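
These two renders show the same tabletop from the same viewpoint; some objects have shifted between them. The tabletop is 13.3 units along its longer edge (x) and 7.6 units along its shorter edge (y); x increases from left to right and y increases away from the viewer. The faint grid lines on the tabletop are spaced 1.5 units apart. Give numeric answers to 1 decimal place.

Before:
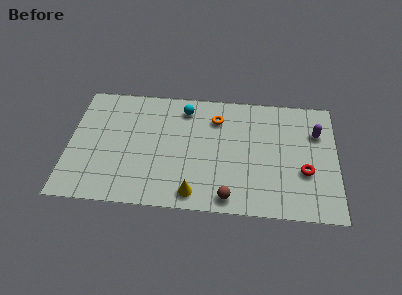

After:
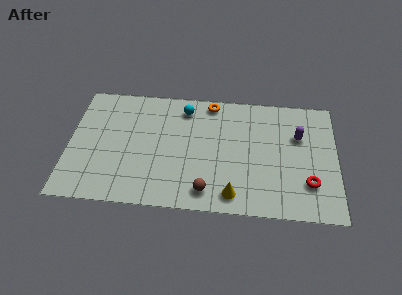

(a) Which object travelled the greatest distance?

the yellow cone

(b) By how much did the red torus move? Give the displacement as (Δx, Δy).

(0.2, -0.7)

From the two frames, the red torus sits at roughly (11.7, 2.8) before and (11.9, 2.1) after.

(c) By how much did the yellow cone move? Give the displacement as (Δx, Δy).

(1.9, 0.1)

From the two frames, the yellow cone sits at roughly (6.3, 1.0) before and (8.2, 1.1) after.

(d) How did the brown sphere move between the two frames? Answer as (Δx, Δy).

(-1.1, 0.3)

The brown sphere was at about (8.0, 0.9) and moved to about (6.9, 1.2).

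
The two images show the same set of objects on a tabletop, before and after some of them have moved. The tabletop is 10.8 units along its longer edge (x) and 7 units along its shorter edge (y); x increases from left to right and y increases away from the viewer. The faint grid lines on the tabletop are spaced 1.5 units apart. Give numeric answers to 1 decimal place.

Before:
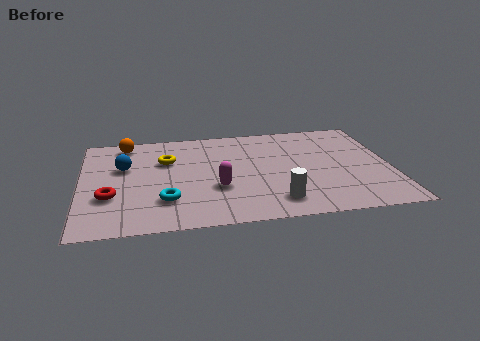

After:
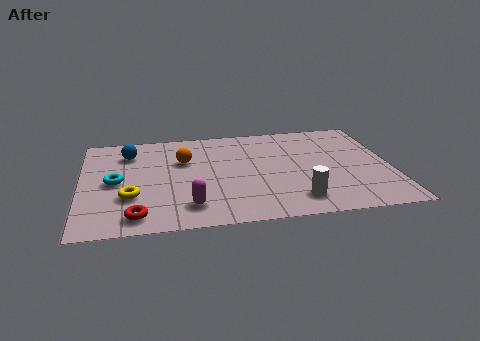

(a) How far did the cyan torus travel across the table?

2.3

From (2.9, 1.9) to (1.2, 3.4), the cyan torus covered √(1.7² + 1.5²) ≈ 2.3 units.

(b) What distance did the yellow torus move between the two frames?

2.7

From (3.0, 4.7) to (1.7, 2.3), the yellow torus covered √(1.3² + 2.4²) ≈ 2.7 units.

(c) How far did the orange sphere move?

2.5

From (1.6, 6.1) to (3.6, 4.6), the orange sphere covered √(2.0² + 1.5²) ≈ 2.5 units.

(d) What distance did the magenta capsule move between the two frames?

1.5

The magenta capsule was near (4.7, 2.5) before and (3.7, 1.4) after, so it travelled √(1.0² + 1.1²) ≈ 1.5 units.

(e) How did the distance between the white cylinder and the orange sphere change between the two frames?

-2.0

They were about 7.0 units apart before and 5.0 after — 2.0 units closer together.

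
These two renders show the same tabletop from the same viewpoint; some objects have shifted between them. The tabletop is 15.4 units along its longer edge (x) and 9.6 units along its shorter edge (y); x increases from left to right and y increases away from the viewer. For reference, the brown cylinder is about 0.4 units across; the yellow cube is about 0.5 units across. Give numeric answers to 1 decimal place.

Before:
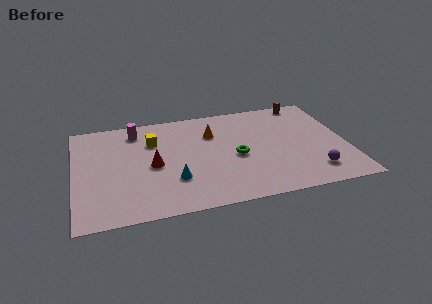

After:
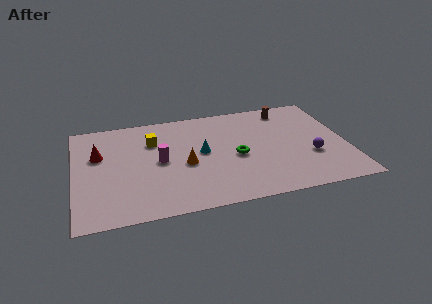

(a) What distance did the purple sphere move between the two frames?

1.5

The purple sphere was near (13.3, 1.9) before and (13.3, 3.4) after, so it travelled √(0.0² + 1.5²) ≈ 1.5 units.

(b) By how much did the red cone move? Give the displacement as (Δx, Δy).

(-3.0, 1.6)

From the two frames, the red cone sits at roughly (4.4, 4.5) before and (1.4, 6.1) after.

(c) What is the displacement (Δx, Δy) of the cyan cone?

(1.7, 2.2)

The cyan cone started near (5.5, 2.9) and ended near (7.2, 5.1).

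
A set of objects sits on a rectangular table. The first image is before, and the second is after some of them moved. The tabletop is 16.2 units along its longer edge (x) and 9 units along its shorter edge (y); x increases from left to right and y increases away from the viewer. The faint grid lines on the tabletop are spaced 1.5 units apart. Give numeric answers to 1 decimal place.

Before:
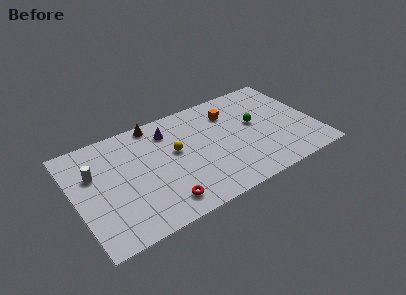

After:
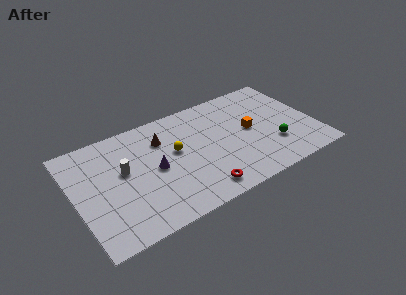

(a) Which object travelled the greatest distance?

the purple cone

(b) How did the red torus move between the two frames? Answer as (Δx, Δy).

(2.5, -0.2)

From the two frames, the red torus sits at roughly (5.4, 1.5) before and (7.9, 1.3) after.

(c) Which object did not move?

the yellow sphere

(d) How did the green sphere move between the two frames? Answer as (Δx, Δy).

(0.9, -2.4)

The green sphere was at about (12.3, 5.1) and moved to about (13.2, 2.7).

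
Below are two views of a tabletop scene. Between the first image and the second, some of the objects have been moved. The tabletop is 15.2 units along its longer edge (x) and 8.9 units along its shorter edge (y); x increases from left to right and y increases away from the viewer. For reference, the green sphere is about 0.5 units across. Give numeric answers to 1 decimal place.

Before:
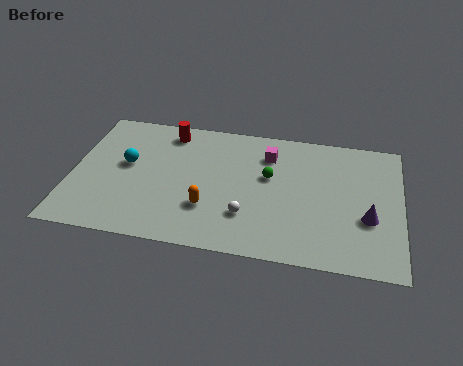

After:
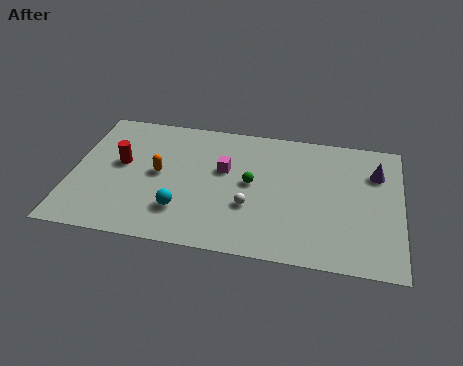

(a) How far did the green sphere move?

1.0

The green sphere was near (9.1, 5.3) before and (8.3, 4.7) after, so it travelled √(0.8² + 0.6²) ≈ 1.0 units.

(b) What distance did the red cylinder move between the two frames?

3.3

The red cylinder was near (4.3, 7.6) before and (2.2, 5.0) after, so it travelled √(2.1² + 2.6²) ≈ 3.3 units.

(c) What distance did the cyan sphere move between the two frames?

3.8

The cyan sphere moved from about (2.5, 5.0) to (5.2, 2.3), a distance of √(2.7² + 2.7²) ≈ 3.8.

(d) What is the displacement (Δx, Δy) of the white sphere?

(0.1, 0.6)

The white sphere was at about (8.2, 2.5) and moved to about (8.3, 3.1).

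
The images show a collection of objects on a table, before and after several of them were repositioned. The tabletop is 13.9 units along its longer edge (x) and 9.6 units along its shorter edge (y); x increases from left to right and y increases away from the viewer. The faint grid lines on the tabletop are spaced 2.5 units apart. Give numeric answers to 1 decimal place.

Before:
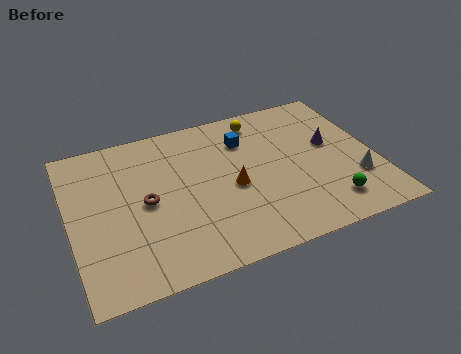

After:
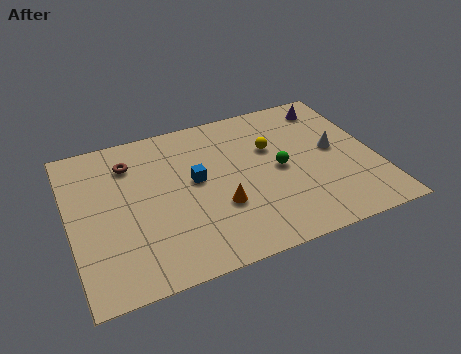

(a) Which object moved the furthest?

the green sphere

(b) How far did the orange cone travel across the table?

1.2

The orange cone moved from about (7.3, 4.3) to (6.6, 3.3), a distance of √(0.7² + 1.0²) ≈ 1.2.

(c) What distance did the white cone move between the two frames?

2.3

From (12.8, 2.9) to (12.1, 5.1), the white cone covered √(0.7² + 2.2²) ≈ 2.3 units.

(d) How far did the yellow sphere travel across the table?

2.0

The yellow sphere moved from about (9.0, 8.2) to (9.3, 6.2), a distance of √(0.3² + 2.0²) ≈ 2.0.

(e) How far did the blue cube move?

3.1

The blue cube was near (8.2, 7.1) before and (5.7, 5.3) after, so it travelled √(2.5² + 1.8²) ≈ 3.1 units.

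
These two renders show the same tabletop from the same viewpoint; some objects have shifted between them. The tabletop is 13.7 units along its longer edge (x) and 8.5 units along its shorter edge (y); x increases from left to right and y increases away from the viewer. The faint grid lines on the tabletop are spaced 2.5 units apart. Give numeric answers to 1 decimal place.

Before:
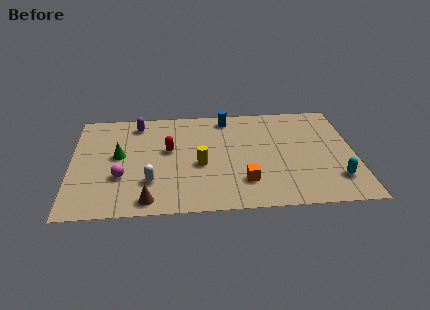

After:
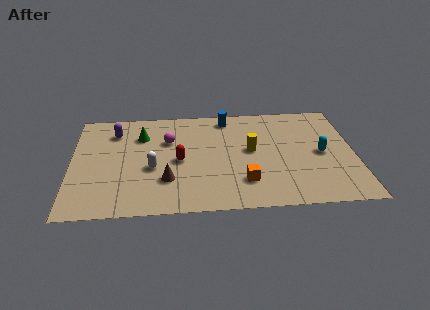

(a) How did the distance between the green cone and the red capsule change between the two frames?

+0.4

Before: roughly 2.4 units apart; after: 2.8. That's 0.4 units further apart.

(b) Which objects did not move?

the blue cylinder and the orange cube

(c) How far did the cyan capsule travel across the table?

2.2

The cyan capsule was near (12.7, 2.0) before and (12.1, 4.1) after, so it travelled √(0.6² + 2.1²) ≈ 2.2 units.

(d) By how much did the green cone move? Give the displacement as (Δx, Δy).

(1.1, 1.6)

From the two frames, the green cone sits at roughly (2.3, 4.6) before and (3.4, 6.2) after.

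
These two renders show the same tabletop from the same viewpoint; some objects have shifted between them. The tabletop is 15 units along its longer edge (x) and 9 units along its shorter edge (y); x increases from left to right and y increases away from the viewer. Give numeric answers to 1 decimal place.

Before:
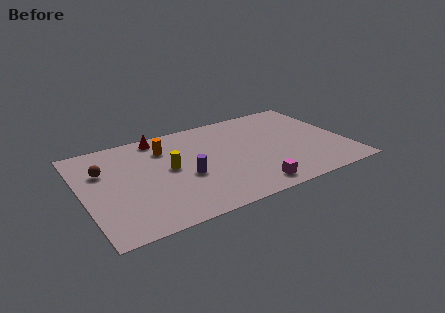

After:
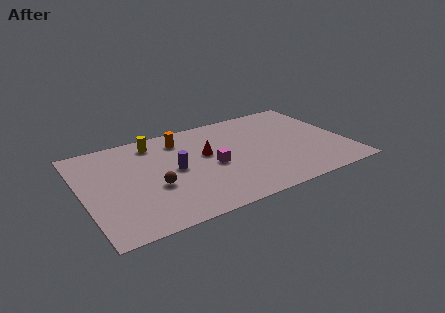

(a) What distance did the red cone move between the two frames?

3.6

The red cone moved from about (4.7, 8.0) to (7.1, 5.3), a distance of √(2.4² + 2.7²) ≈ 3.6.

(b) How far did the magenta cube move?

3.4

The magenta cube moved from about (9.1, 1.2) to (7.3, 4.1), a distance of √(1.8² + 2.9²) ≈ 3.4.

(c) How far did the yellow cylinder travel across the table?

2.8

The yellow cylinder moved from about (4.9, 4.8) to (4.4, 7.6), a distance of √(0.5² + 2.8²) ≈ 2.8.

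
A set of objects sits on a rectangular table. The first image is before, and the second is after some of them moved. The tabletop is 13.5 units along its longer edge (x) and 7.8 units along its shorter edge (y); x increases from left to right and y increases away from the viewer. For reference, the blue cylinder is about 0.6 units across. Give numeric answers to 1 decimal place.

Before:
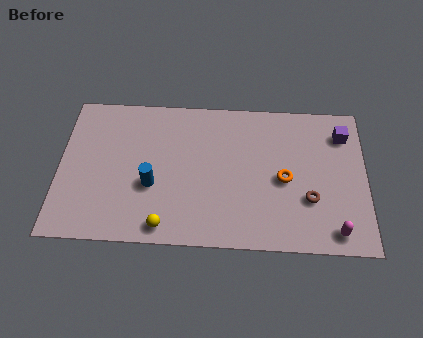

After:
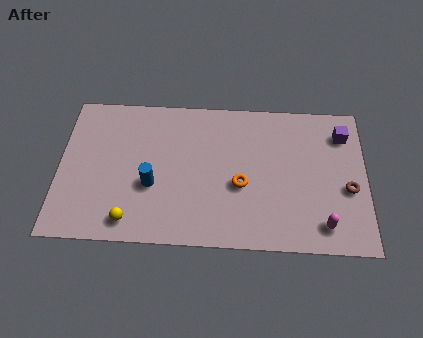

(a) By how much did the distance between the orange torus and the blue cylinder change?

-1.9

Before: roughly 5.8 units apart; after: 3.9. That's 1.9 units closer together.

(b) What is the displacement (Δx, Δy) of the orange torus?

(-1.9, -0.4)

From the two frames, the orange torus sits at roughly (9.9, 3.6) before and (8.0, 3.2) after.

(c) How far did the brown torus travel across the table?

1.8

The brown torus was near (11.0, 2.6) before and (12.7, 3.2) after, so it travelled √(1.7² + 0.6²) ≈ 1.8 units.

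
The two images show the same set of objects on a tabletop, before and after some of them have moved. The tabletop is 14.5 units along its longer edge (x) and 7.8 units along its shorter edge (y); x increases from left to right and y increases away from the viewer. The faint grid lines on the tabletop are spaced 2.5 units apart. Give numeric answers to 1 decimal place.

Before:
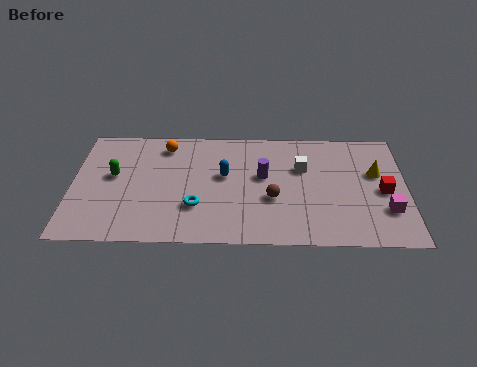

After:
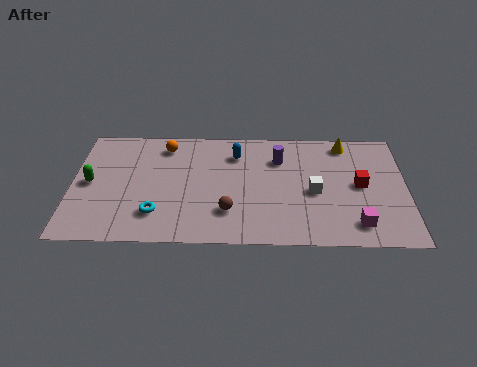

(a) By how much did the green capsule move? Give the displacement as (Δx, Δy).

(-1.0, -0.5)

From the two frames, the green capsule sits at roughly (1.8, 4.4) before and (0.8, 3.9) after.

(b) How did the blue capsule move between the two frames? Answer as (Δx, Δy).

(0.5, 1.5)

From the two frames, the blue capsule sits at roughly (6.6, 4.5) before and (7.1, 6.0) after.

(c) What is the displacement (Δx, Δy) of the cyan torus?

(-1.7, -0.5)

The cyan torus was at about (5.4, 2.4) and moved to about (3.7, 1.9).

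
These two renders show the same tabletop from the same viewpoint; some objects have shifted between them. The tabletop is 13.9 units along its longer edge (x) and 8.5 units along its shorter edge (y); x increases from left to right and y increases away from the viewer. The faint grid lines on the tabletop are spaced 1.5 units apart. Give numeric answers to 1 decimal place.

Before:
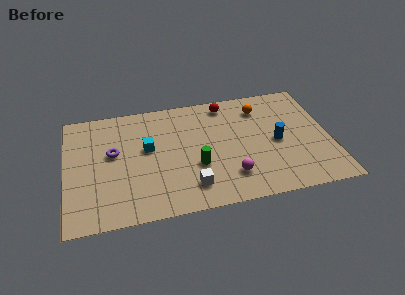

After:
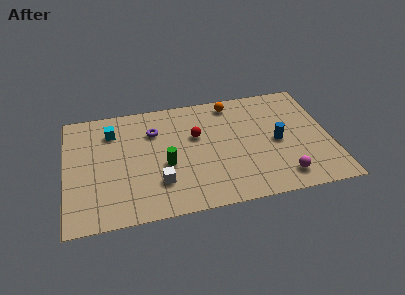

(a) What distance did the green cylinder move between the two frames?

1.6

From (6.8, 3.1) to (5.2, 3.5), the green cylinder covered √(1.6² + 0.4²) ≈ 1.6 units.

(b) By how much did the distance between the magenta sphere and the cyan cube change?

+5.0

They were about 5.1 units apart before and 10.1 after — 5.0 units further apart.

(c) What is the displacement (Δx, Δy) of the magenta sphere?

(2.7, -0.6)

From the two frames, the magenta sphere sits at roughly (8.5, 2.0) before and (11.2, 1.4) after.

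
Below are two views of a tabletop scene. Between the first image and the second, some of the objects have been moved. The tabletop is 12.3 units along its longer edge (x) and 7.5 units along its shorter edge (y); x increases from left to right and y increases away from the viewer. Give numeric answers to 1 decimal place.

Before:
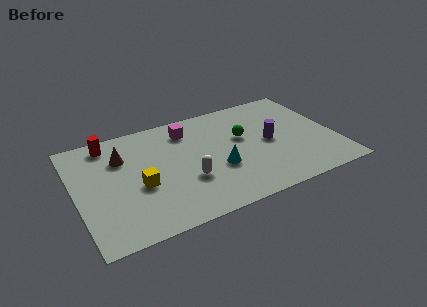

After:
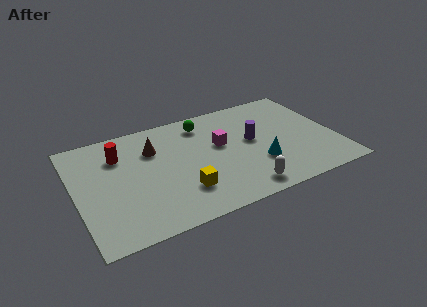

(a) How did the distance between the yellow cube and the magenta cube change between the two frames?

-0.7

The distance was about 3.9 in the first image and 3.2 in the second, so they moved 0.7 units closer together.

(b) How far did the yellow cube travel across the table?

2.2

From (2.9, 3.1) to (4.8, 2.0), the yellow cube covered √(1.9² + 1.1²) ≈ 2.2 units.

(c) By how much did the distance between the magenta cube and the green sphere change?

-1.0

The distance was about 2.9 in the first image and 1.9 in the second, so they moved 1.0 units closer together.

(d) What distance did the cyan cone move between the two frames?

1.9

The cyan cone was near (6.6, 2.8) before and (8.5, 2.4) after, so it travelled √(1.9² + 0.4²) ≈ 1.9 units.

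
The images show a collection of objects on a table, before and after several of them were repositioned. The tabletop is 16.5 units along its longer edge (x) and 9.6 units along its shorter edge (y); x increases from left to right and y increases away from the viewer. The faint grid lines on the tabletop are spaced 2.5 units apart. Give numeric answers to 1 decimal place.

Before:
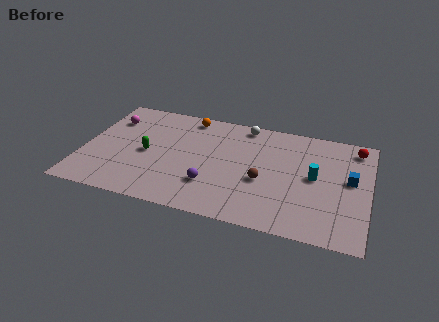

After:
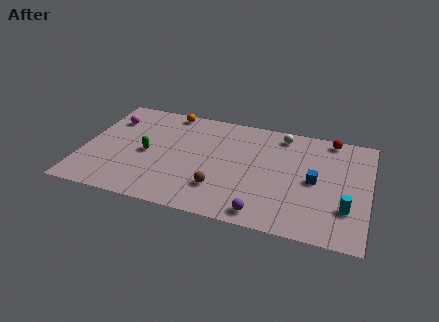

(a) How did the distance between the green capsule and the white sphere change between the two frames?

+1.7

Before: roughly 6.8 units apart; after: 8.5. That's 1.7 units further apart.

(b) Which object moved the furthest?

the purple sphere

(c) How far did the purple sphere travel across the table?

3.5

From (7.6, 2.7) to (10.7, 1.1), the purple sphere covered √(3.1² + 1.6²) ≈ 3.5 units.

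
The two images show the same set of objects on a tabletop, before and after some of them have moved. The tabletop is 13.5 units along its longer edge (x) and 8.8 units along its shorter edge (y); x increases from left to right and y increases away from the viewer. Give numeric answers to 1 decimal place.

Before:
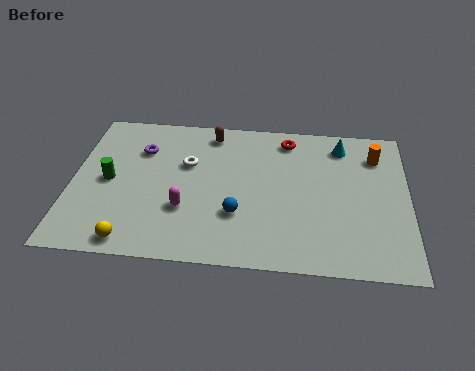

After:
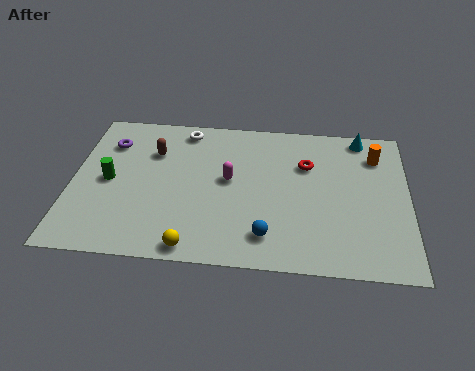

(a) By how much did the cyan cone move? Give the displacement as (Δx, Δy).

(0.8, 0.6)

From the two frames, the cyan cone sits at roughly (10.8, 7.3) before and (11.6, 7.9) after.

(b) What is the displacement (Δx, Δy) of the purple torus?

(-1.3, 0.3)

The purple torus started near (2.7, 6.3) and ended near (1.4, 6.6).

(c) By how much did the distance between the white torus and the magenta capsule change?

+0.8

The distance was about 2.7 in the first image and 3.5 in the second, so they moved 0.8 units further apart.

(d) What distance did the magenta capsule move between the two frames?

2.5

The magenta capsule moved from about (4.6, 2.9) to (6.3, 4.8), a distance of √(1.7² + 1.9²) ≈ 2.5.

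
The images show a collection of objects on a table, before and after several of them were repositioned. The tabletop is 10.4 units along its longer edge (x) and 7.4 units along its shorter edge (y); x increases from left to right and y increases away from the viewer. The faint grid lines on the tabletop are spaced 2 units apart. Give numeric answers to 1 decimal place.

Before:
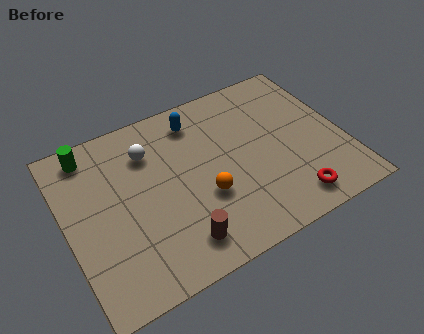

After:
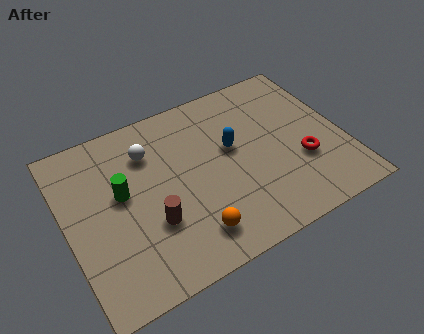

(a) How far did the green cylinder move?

2.4

From (1.2, 6.4) to (2.1, 4.2), the green cylinder covered √(0.9² + 2.2²) ≈ 2.4 units.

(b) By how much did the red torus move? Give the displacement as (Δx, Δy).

(0.7, 1.5)

The red torus started near (8.0, 1.1) and ended near (8.7, 2.6).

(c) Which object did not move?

the white sphere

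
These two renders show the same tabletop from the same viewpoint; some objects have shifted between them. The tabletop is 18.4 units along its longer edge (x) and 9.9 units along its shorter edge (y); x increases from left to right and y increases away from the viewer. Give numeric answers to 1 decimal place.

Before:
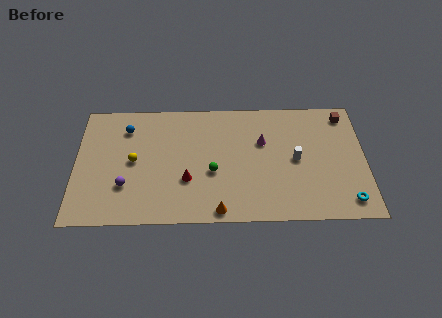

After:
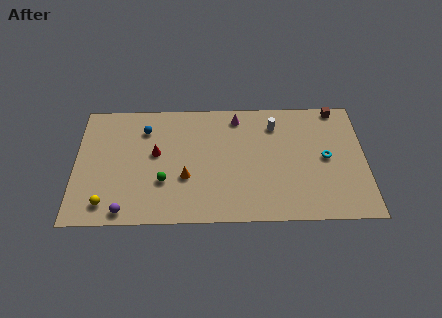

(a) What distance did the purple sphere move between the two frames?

2.0

From (3.2, 3.0) to (3.2, 1.0), the purple sphere covered √(0.0² + 2.0²) ≈ 2.0 units.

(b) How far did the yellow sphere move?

3.8

The yellow sphere was near (3.7, 5.0) before and (2.0, 1.6) after, so it travelled √(1.7² + 3.4²) ≈ 3.8 units.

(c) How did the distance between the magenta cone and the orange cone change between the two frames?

-0.3

The distance was about 6.2 in the first image and 5.9 in the second, so they moved 0.3 units closer together.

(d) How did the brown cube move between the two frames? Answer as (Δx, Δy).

(-0.5, 0.6)

The brown cube was at about (17.2, 8.5) and moved to about (16.7, 9.1).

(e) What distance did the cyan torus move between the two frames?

3.7

The cyan torus was near (17.2, 1.5) before and (15.9, 5.0) after, so it travelled √(1.3² + 3.5²) ≈ 3.7 units.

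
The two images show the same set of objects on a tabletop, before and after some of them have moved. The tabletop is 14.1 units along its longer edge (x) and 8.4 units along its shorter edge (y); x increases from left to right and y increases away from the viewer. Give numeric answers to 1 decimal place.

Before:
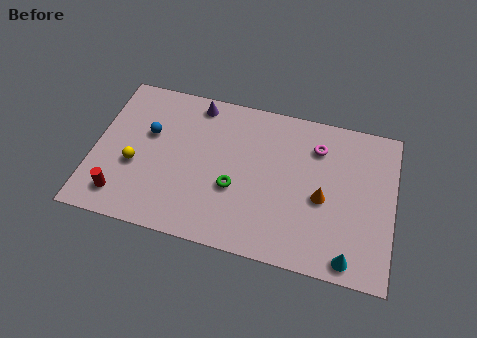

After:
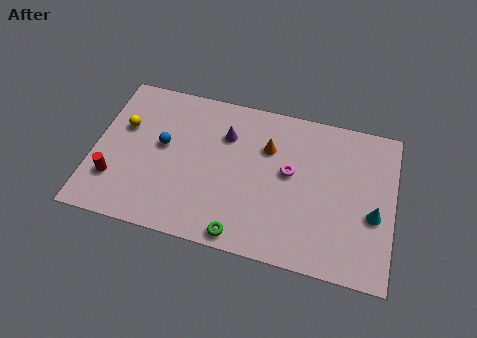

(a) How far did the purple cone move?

2.1

The purple cone moved from about (4.6, 7.4) to (6.1, 6.0), a distance of √(1.5² + 1.4²) ≈ 2.1.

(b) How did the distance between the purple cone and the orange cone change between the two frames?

-5.2

The distance was about 7.2 in the first image and 2.0 in the second, so they moved 5.2 units closer together.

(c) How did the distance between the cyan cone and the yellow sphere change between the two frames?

+1.6

Before: roughly 10.5 units apart; after: 12.1. That's 1.6 units further apart.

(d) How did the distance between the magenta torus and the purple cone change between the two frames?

-2.5

They were about 5.9 units apart before and 3.4 after — 2.5 units closer together.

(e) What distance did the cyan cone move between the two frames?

2.7

The cyan cone moved from about (12.2, 0.9) to (13.2, 3.4), a distance of √(1.0² + 2.5²) ≈ 2.7.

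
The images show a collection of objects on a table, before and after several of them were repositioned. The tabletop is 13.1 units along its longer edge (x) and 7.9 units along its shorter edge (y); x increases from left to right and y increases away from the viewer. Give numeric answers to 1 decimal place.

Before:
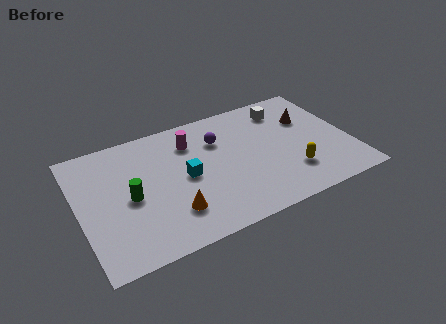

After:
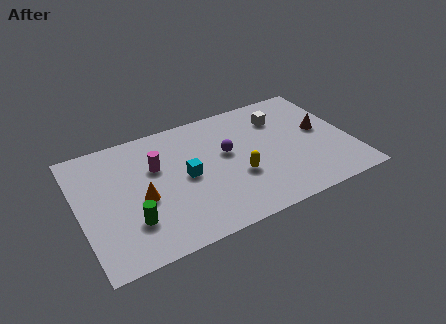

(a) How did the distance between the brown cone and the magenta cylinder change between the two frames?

+2.3

They were about 5.7 units apart before and 8.0 after — 2.3 units further apart.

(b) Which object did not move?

the cyan cube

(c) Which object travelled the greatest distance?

the yellow capsule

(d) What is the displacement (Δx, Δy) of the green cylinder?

(-0.1, -1.5)

From the two frames, the green cylinder sits at roughly (2.4, 3.7) before and (2.3, 2.2) after.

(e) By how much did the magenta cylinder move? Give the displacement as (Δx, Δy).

(-1.8, -0.9)

From the two frames, the magenta cylinder sits at roughly (5.6, 6.0) before and (3.8, 5.1) after.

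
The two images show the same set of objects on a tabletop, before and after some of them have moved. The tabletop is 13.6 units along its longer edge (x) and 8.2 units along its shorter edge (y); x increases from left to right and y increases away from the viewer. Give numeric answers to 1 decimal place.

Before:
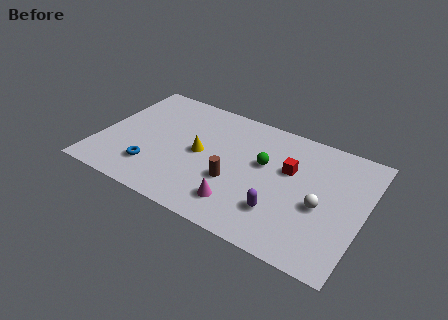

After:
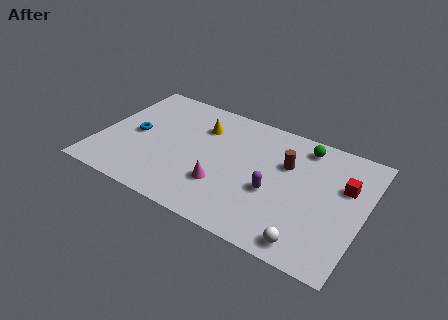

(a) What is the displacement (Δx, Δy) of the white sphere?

(-0.3, -2.5)

The white sphere started near (11.5, 3.5) and ended near (11.2, 1.0).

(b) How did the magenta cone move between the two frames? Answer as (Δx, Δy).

(-1.0, 0.8)

The magenta cone started near (7.6, 1.7) and ended near (6.6, 2.5).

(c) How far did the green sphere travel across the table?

2.8

The green sphere moved from about (8.4, 4.9) to (10.2, 7.0), a distance of √(1.8² + 2.1²) ≈ 2.8.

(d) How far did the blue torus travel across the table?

2.3

From (3.0, 2.0) to (1.8, 4.0), the blue torus covered √(1.2² + 2.0²) ≈ 2.3 units.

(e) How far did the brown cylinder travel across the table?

3.4

The brown cylinder moved from about (7.1, 3.0) to (9.5, 5.4), a distance of √(2.4² + 2.4²) ≈ 3.4.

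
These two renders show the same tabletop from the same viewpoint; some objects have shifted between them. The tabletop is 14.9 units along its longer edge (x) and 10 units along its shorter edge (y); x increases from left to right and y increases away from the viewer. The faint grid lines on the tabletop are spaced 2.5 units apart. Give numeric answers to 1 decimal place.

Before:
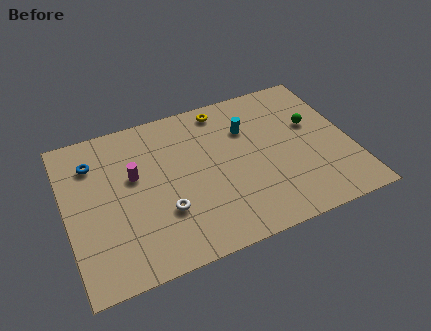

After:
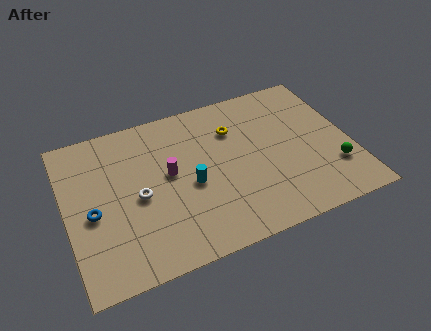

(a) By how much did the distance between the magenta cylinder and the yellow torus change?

-1.7

They were about 5.7 units apart before and 4.0 after — 1.7 units closer together.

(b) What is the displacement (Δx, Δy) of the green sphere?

(0.7, -3.3)

From the two frames, the green sphere sits at roughly (13.1, 6.1) before and (13.8, 2.8) after.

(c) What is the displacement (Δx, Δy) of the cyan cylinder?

(-3.3, -2.6)

The cyan cylinder was at about (9.7, 7.0) and moved to about (6.4, 4.4).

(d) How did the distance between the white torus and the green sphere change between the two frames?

+1.6

Before: roughly 8.7 units apart; after: 10.3. That's 1.6 units further apart.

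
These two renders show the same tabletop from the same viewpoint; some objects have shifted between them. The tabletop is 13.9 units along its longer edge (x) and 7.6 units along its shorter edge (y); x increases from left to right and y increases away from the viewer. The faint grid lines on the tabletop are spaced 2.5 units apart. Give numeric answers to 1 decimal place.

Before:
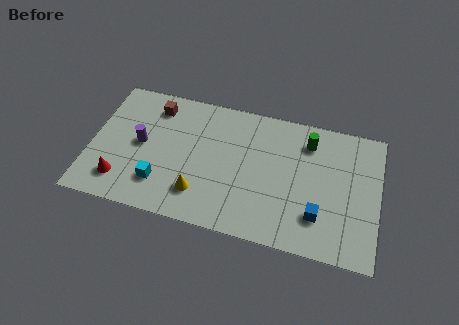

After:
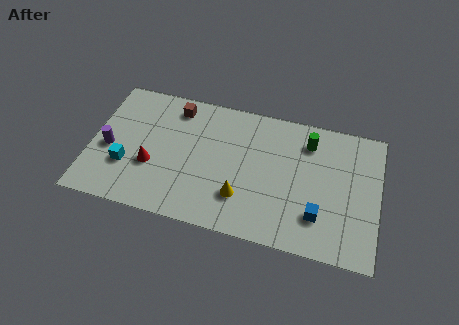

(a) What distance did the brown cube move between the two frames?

1.0

The brown cube moved from about (2.9, 6.2) to (3.9, 6.4), a distance of √(1.0² + 0.2²) ≈ 1.0.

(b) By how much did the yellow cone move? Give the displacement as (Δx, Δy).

(2.0, 0.3)

From the two frames, the yellow cone sits at roughly (5.4, 1.8) before and (7.4, 2.1) after.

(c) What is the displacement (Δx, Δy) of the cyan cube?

(-1.7, 0.6)

The cyan cube was at about (3.5, 1.9) and moved to about (1.8, 2.5).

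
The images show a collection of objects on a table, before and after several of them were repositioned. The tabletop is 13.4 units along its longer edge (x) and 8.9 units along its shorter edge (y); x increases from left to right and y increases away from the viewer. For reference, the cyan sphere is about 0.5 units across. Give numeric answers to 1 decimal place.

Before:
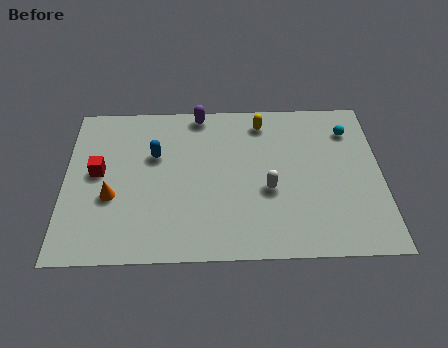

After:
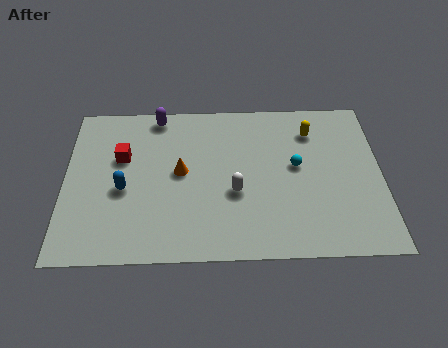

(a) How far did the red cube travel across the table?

1.3

The red cube moved from about (1.4, 4.8) to (2.4, 5.6), a distance of √(1.0² + 0.8²) ≈ 1.3.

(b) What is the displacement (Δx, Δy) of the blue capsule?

(-1.3, -1.9)

From the two frames, the blue capsule sits at roughly (3.8, 5.7) before and (2.5, 3.8) after.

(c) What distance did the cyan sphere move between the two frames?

3.0

From (12.1, 6.9) to (9.8, 4.9), the cyan sphere covered √(2.3² + 2.0²) ≈ 3.0 units.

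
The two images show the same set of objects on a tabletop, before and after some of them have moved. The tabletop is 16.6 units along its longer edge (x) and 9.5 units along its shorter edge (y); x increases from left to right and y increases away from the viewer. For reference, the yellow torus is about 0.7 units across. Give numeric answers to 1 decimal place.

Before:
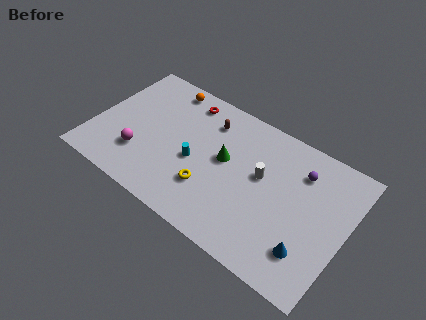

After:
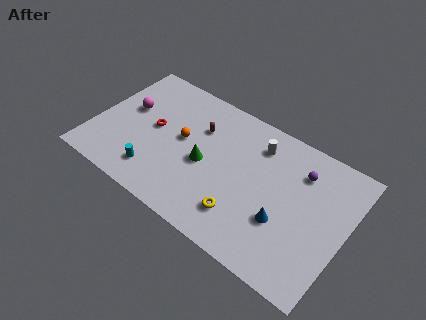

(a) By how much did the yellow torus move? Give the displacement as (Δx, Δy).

(2.3, -0.6)

From the two frames, the yellow torus sits at roughly (8.0, 2.8) before and (10.3, 2.2) after.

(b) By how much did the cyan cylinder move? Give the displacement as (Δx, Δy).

(-2.3, -2.2)

The cyan cylinder started near (6.8, 4.1) and ended near (4.5, 1.9).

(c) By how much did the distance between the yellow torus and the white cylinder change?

+1.3

They were about 4.0 units apart before and 5.3 after — 1.3 units further apart.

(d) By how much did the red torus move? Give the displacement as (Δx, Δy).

(-1.6, -3.1)

From the two frames, the red torus sits at roughly (5.4, 8.1) before and (3.8, 5.0) after.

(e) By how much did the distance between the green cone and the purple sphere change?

+1.5

The distance was about 5.1 in the first image and 6.6 in the second, so they moved 1.5 units further apart.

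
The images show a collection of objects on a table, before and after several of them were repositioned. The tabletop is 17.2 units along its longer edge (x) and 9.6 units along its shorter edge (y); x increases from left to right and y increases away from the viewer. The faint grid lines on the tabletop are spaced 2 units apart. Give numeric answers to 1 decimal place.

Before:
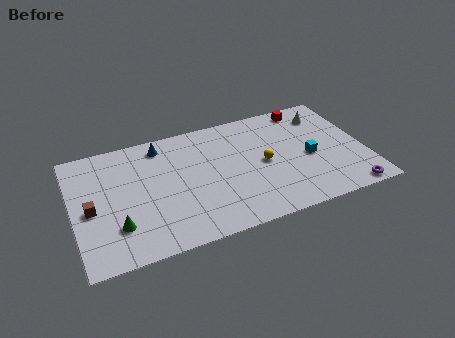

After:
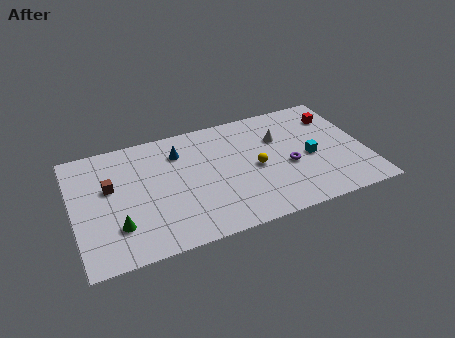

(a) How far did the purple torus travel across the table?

4.5

The purple torus moved from about (15.8, 0.8) to (12.6, 4.0), a distance of √(3.2² + 3.2²) ≈ 4.5.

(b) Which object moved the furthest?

the purple torus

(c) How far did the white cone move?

3.1

From (15.2, 7.6) to (12.3, 6.5), the white cone covered √(2.9² + 1.1²) ≈ 3.1 units.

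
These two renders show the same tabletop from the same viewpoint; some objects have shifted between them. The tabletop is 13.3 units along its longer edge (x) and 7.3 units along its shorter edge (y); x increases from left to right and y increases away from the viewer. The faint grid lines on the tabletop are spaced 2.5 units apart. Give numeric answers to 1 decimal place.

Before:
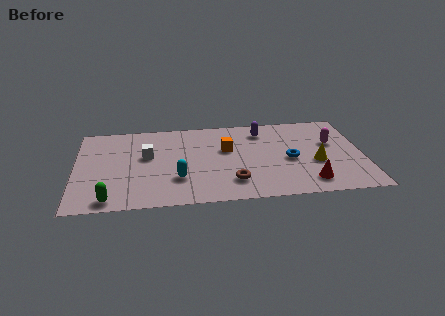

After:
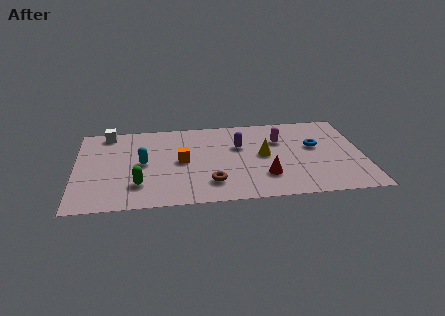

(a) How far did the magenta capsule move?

2.5

From (11.9, 4.5) to (9.5, 5.0), the magenta capsule covered √(2.4² + 0.5²) ≈ 2.5 units.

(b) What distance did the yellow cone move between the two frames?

2.6

The yellow cone was near (11.1, 2.9) before and (8.7, 3.8) after, so it travelled √(2.4² + 0.9²) ≈ 2.6 units.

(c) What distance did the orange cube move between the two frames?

2.2

From (7.0, 4.5) to (4.9, 3.7), the orange cube covered √(2.1² + 0.8²) ≈ 2.2 units.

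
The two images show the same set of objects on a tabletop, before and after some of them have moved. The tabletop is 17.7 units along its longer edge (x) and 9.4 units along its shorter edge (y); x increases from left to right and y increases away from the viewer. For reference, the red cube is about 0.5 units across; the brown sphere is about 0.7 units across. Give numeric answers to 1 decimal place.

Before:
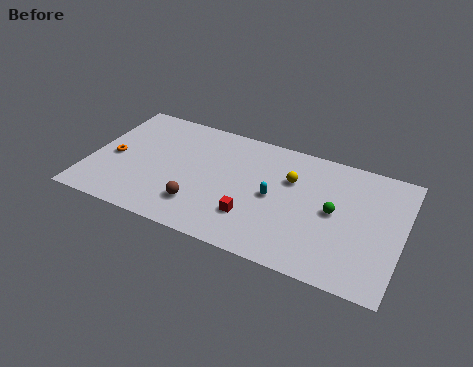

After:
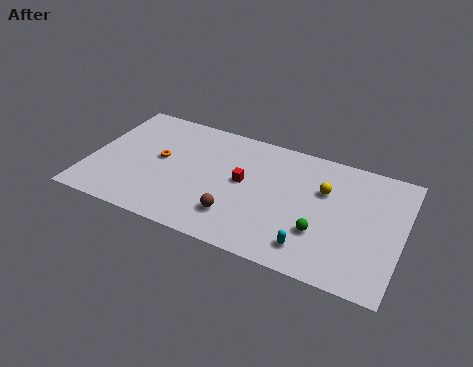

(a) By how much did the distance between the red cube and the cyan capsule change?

+3.2

Before: roughly 2.2 units apart; after: 5.4. That's 3.2 units further apart.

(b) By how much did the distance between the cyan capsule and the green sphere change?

-2.0

The distance was about 3.4 in the first image and 1.4 in the second, so they moved 2.0 units closer together.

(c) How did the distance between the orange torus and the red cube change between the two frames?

-3.6

They were about 8.4 units apart before and 4.8 after — 3.6 units closer together.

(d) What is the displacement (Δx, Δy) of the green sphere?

(-0.6, -1.8)

From the two frames, the green sphere sits at roughly (13.9, 4.8) before and (13.3, 3.0) after.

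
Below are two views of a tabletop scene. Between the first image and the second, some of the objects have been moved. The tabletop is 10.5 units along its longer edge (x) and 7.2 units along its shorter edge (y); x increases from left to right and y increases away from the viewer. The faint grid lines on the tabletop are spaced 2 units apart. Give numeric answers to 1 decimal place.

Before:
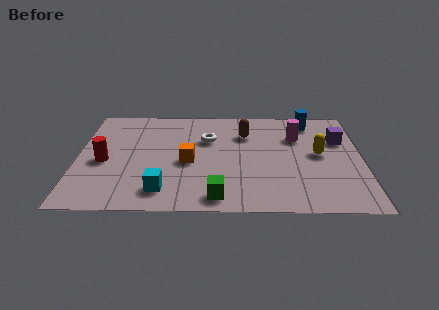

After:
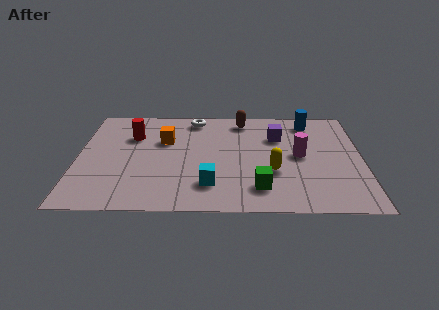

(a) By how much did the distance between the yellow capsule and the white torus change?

+0.5

Before: roughly 4.2 units apart; after: 4.7. That's 0.5 units further apart.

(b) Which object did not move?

the blue cylinder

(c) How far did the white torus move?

1.6

The white torus was near (4.8, 4.8) before and (4.3, 6.3) after, so it travelled √(0.5² + 1.5²) ≈ 1.6 units.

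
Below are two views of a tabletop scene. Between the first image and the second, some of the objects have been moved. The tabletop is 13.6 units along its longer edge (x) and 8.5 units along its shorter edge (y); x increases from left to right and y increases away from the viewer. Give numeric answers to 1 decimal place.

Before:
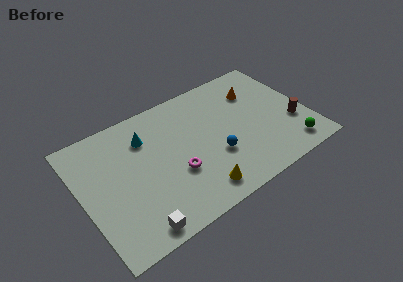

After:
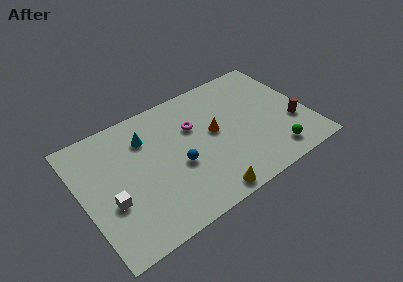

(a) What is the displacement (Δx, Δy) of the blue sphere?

(-2.2, 0.5)

From the two frames, the blue sphere sits at roughly (7.8, 3.0) before and (5.6, 3.5) after.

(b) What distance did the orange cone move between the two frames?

3.3

From (10.9, 6.2) to (8.0, 4.6), the orange cone covered √(2.9² + 1.6²) ≈ 3.3 units.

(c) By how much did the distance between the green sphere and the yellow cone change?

-1.4

Before: roughly 5.7 units apart; after: 4.3. That's 1.4 units closer together.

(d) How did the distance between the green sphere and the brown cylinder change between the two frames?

+0.4

The distance was about 1.7 in the first image and 2.1 in the second, so they moved 0.4 units further apart.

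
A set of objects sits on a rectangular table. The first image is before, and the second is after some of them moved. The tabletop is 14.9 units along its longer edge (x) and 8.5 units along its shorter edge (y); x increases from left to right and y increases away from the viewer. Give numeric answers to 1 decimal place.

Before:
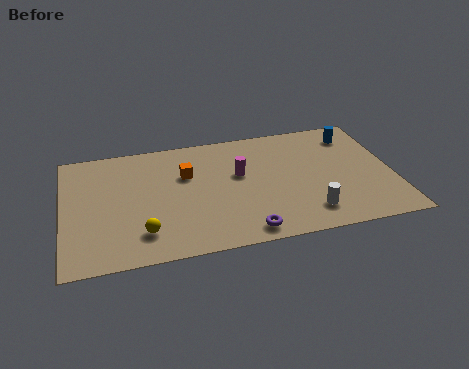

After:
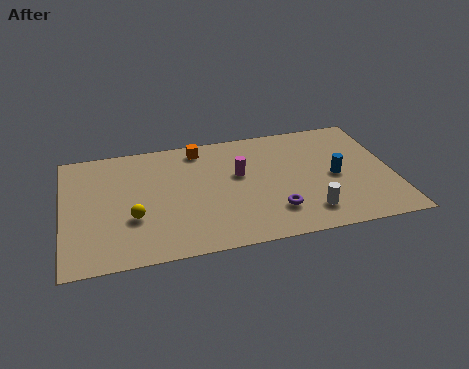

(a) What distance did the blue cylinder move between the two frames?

3.1

From (13.4, 6.9) to (12.3, 4.0), the blue cylinder covered √(1.1² + 2.9²) ≈ 3.1 units.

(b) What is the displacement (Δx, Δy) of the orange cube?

(0.7, 1.8)

From the two frames, the orange cube sits at roughly (5.6, 5.6) before and (6.3, 7.4) after.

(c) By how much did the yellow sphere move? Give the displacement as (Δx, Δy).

(-0.4, 1.1)

The yellow sphere started near (3.5, 1.9) and ended near (3.1, 3.0).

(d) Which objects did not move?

the white cylinder and the magenta cylinder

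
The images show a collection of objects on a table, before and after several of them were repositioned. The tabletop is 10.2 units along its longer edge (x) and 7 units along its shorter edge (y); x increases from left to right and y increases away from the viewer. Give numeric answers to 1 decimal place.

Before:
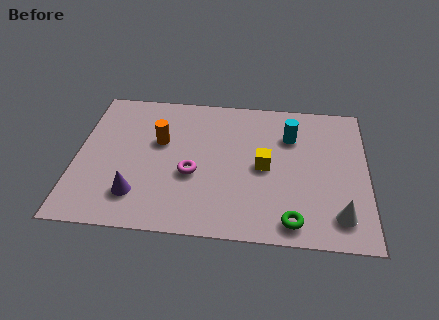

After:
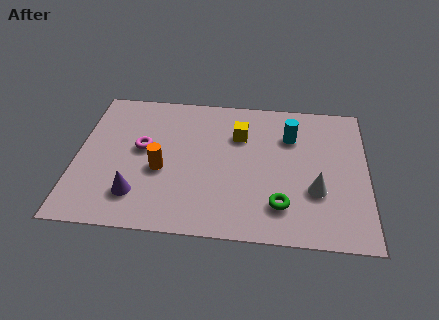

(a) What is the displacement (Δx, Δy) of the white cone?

(-0.8, 1.1)

The white cone was at about (9.2, 1.3) and moved to about (8.4, 2.4).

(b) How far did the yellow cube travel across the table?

1.7

The yellow cube was near (6.6, 3.4) before and (5.7, 4.9) after, so it travelled √(0.9² + 1.5²) ≈ 1.7 units.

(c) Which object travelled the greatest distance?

the magenta torus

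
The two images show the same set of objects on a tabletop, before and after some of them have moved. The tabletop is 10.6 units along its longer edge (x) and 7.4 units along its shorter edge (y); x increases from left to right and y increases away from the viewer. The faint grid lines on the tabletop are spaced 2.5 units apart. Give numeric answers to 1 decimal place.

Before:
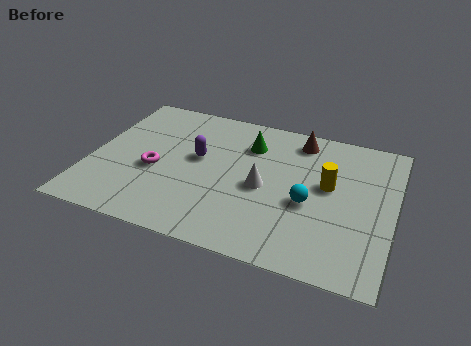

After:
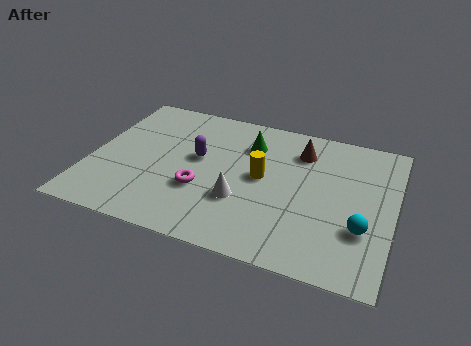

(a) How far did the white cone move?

1.1

From (6.1, 3.4) to (5.4, 2.5), the white cone covered √(0.7² + 0.9²) ≈ 1.1 units.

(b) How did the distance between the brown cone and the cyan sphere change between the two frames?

+0.8

Before: roughly 3.3 units apart; after: 4.1. That's 0.8 units further apart.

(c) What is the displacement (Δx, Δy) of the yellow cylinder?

(-2.3, -0.3)

The yellow cylinder was at about (8.3, 4.2) and moved to about (6.0, 3.9).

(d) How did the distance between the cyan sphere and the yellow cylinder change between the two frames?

+2.6

Before: roughly 1.3 units apart; after: 3.9. That's 2.6 units further apart.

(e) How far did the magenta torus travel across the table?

1.8

The magenta torus was near (2.3, 3.1) before and (4.0, 2.6) after, so it travelled √(1.7² + 0.5²) ≈ 1.8 units.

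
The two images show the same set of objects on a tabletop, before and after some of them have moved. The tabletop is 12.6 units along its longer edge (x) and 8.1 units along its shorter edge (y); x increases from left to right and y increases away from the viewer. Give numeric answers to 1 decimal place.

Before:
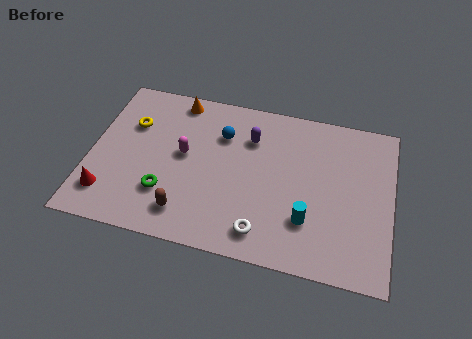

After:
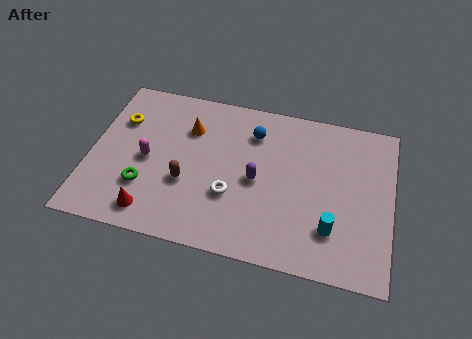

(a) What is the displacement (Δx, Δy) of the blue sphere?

(1.3, 0.4)

The blue sphere started near (5.4, 5.8) and ended near (6.7, 6.2).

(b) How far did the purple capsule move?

2.1

From (6.6, 5.9) to (7.0, 3.8), the purple capsule covered √(0.4² + 2.1²) ≈ 2.1 units.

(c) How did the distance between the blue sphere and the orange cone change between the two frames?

+0.3

Before: roughly 2.4 units apart; after: 2.7. That's 0.3 units further apart.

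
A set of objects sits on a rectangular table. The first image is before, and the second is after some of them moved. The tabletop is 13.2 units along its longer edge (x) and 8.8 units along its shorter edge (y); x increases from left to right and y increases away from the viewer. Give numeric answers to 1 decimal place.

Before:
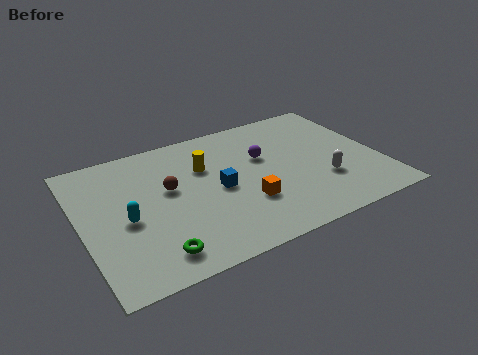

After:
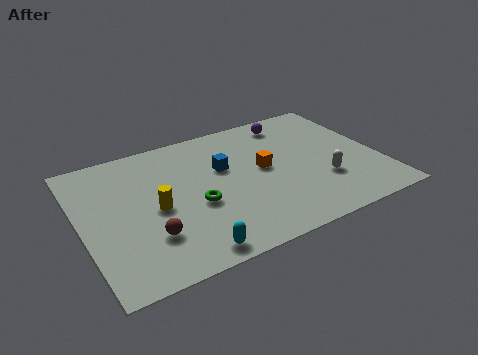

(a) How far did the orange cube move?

2.2

The orange cube was near (7.0, 2.8) before and (8.1, 4.7) after, so it travelled √(1.1² + 1.9²) ≈ 2.2 units.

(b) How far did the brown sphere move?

2.9

The brown sphere moved from about (3.9, 5.1) to (2.7, 2.5), a distance of √(1.2² + 2.6²) ≈ 2.9.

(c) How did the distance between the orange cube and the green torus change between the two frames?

-1.0

Before: roughly 4.4 units apart; after: 3.4. That's 1.0 units closer together.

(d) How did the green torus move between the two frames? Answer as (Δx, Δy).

(2.1, 2.2)

The green torus started near (2.8, 1.4) and ended near (4.9, 3.6).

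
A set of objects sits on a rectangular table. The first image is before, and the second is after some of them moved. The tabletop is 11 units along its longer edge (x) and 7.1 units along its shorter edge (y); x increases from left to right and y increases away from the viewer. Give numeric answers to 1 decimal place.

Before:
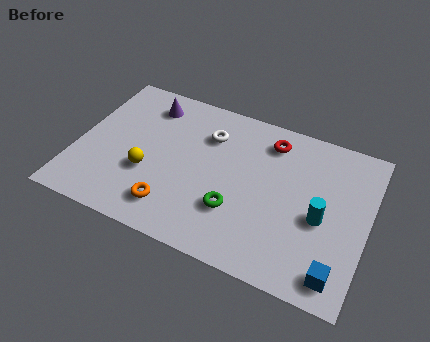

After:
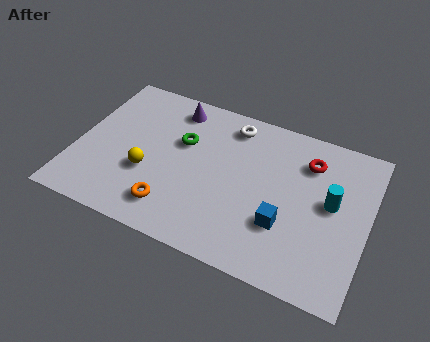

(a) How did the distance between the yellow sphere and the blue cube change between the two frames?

-2.3

The distance was about 7.5 in the first image and 5.2 in the second, so they moved 2.3 units closer together.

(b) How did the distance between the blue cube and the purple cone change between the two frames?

-3.2

They were about 9.1 units apart before and 5.9 after — 3.2 units closer together.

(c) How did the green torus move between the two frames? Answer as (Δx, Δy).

(-2.3, 2.3)

The green torus started near (6.2, 2.2) and ended near (3.9, 4.5).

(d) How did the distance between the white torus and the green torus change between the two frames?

-1.0

They were about 3.3 units apart before and 2.3 after — 1.0 units closer together.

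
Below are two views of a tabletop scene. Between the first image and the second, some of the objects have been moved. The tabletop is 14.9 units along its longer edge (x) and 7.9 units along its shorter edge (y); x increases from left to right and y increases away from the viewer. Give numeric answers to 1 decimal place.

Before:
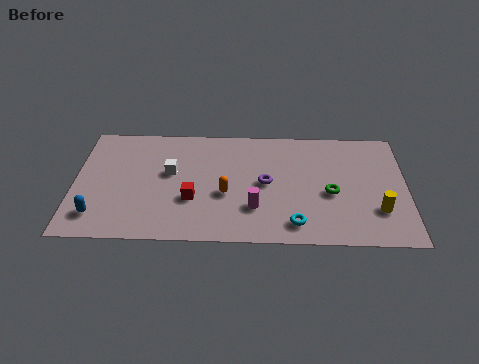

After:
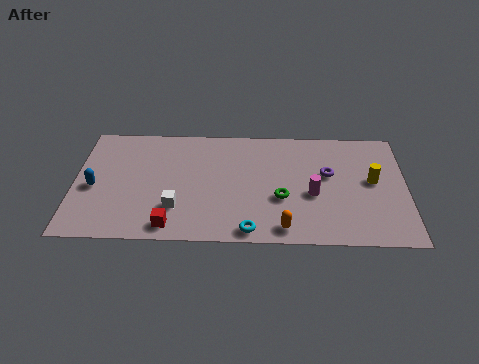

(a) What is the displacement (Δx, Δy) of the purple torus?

(2.8, 0.7)

The purple torus was at about (8.6, 4.0) and moved to about (11.4, 4.7).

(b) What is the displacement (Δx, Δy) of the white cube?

(0.3, -2.4)

The white cube was at about (4.3, 4.6) and moved to about (4.6, 2.2).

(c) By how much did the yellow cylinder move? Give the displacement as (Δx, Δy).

(-0.2, 2.0)

The yellow cylinder started near (13.6, 2.3) and ended near (13.4, 4.3).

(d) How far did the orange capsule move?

3.4

The orange capsule was near (6.8, 3.2) before and (9.4, 1.0) after, so it travelled √(2.6² + 2.2²) ≈ 3.4 units.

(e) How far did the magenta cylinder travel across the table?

2.8

The magenta cylinder moved from about (8.1, 2.3) to (10.7, 3.3), a distance of √(2.6² + 1.0²) ≈ 2.8.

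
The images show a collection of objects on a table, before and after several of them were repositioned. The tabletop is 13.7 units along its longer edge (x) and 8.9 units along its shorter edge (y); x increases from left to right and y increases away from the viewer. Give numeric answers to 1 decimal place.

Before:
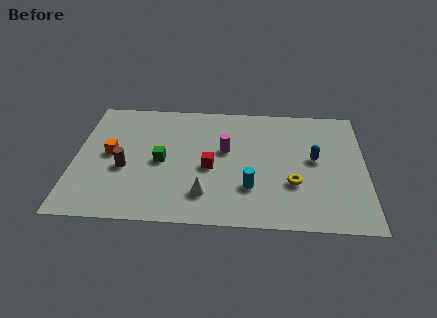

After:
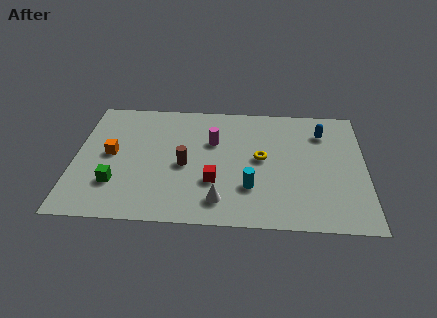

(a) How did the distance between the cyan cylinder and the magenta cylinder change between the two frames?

+0.8

They were about 2.9 units apart before and 3.7 after — 0.8 units further apart.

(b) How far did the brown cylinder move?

2.8

The brown cylinder was near (2.4, 3.6) before and (5.2, 4.0) after, so it travelled √(2.8² + 0.4²) ≈ 2.8 units.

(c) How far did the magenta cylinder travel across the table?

0.8

The magenta cylinder moved from about (7.1, 5.2) to (6.5, 5.8), a distance of √(0.6² + 0.6²) ≈ 0.8.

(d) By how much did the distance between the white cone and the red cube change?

-0.6

They were about 1.9 units apart before and 1.3 after — 0.6 units closer together.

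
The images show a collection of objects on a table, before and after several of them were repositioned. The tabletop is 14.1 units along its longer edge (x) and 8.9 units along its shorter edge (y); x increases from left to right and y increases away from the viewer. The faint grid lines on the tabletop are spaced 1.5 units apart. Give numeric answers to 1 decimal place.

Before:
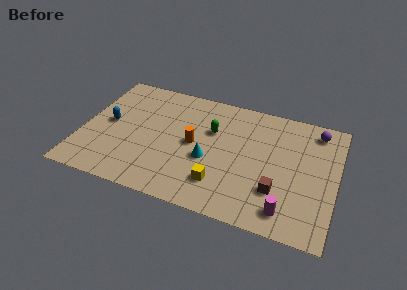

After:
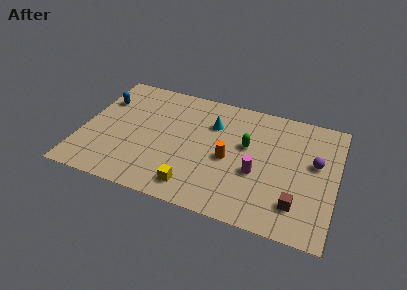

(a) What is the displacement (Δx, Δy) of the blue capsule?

(-0.5, 1.7)

The blue capsule started near (1.4, 4.6) and ended near (0.9, 6.3).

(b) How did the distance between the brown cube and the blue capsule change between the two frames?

+2.2

The distance was about 9.8 in the first image and 12.0 in the second, so they moved 2.2 units further apart.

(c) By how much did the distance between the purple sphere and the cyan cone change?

-1.1

The distance was about 7.0 in the first image and 5.9 in the second, so they moved 1.1 units closer together.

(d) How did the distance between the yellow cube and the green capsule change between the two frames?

+0.9

The distance was about 3.8 in the first image and 4.7 in the second, so they moved 0.9 units further apart.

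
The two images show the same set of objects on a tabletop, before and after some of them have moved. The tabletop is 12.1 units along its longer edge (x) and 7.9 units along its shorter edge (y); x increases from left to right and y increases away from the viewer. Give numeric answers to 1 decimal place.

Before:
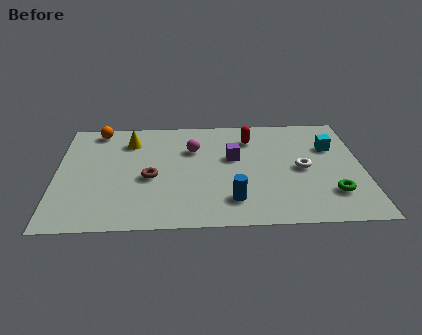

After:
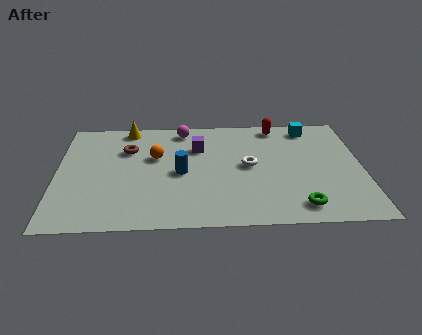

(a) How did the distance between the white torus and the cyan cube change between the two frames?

+1.8

Before: roughly 1.9 units apart; after: 3.7. That's 1.8 units further apart.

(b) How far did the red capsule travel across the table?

1.4

From (7.7, 6.1) to (8.8, 7.0), the red capsule covered √(1.1² + 0.9²) ≈ 1.4 units.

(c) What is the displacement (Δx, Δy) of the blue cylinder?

(-2.0, 2.0)

From the two frames, the blue cylinder sits at roughly (6.9, 1.7) before and (4.9, 3.7) after.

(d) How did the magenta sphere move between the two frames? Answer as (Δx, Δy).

(-0.4, 1.5)

The magenta sphere started near (5.4, 5.4) and ended near (5.0, 6.9).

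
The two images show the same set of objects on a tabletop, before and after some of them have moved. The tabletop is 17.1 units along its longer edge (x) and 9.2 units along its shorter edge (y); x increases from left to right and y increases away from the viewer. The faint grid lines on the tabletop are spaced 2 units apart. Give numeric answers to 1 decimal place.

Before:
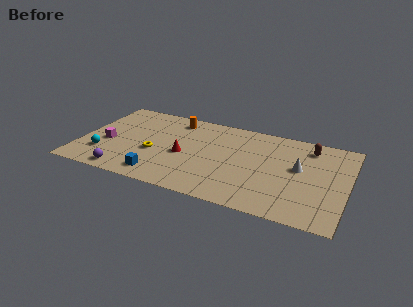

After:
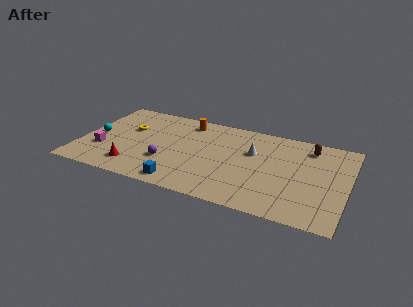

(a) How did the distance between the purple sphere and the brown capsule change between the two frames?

-3.2

Before: roughly 13.1 units apart; after: 9.9. That's 3.2 units closer together.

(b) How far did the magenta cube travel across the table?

0.8

The magenta cube moved from about (1.7, 3.8) to (1.5, 3.0), a distance of √(0.2² + 0.8²) ≈ 0.8.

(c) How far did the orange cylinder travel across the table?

0.8

The orange cylinder moved from about (5.7, 7.8) to (6.5, 7.8), a distance of √(0.8² + 0.0²) ≈ 0.8.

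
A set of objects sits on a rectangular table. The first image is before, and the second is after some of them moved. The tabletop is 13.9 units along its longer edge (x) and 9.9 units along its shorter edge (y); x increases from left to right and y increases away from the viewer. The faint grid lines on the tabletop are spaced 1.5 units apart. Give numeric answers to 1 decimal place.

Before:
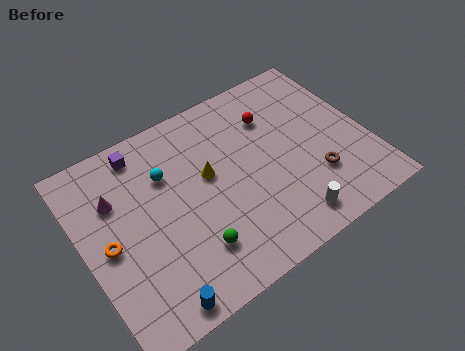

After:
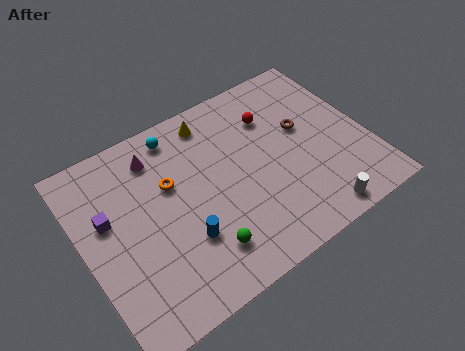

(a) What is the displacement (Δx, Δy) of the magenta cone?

(2.2, 1.2)

From the two frames, the magenta cone sits at roughly (1.8, 6.8) before and (4.0, 8.0) after.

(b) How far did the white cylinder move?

1.4

From (9.3, 1.4) to (10.6, 1.0), the white cylinder covered √(1.3² + 0.4²) ≈ 1.4 units.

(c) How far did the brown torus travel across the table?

2.9

The brown torus was near (11.0, 2.9) before and (11.0, 5.8) after, so it travelled √(0.0² + 2.9²) ≈ 2.9 units.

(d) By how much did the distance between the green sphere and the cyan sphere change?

+2.1

The distance was about 4.4 in the first image and 6.5 in the second, so they moved 2.1 units further apart.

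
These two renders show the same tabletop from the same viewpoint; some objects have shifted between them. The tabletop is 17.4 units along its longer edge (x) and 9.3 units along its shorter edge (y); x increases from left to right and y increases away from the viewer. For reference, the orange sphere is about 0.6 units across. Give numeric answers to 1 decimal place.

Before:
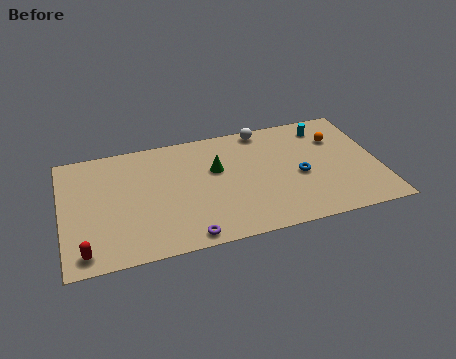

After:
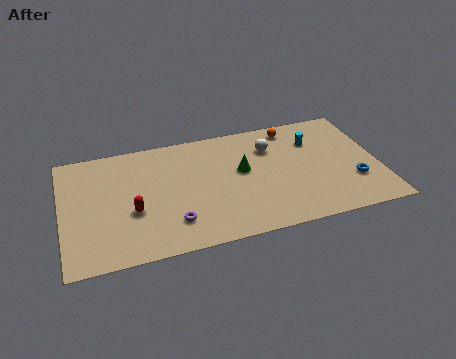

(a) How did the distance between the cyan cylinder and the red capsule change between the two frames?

-4.4

Before: roughly 15.1 units apart; after: 10.7. That's 4.4 units closer together.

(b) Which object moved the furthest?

the red capsule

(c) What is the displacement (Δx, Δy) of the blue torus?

(2.9, -1.2)

The blue torus was at about (13.0, 4.1) and moved to about (15.9, 2.9).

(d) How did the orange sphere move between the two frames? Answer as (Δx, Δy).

(-2.4, 1.5)

The orange sphere was at about (15.3, 6.6) and moved to about (12.9, 8.1).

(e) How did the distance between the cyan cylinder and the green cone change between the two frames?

-2.2

Before: roughly 6.5 units apart; after: 4.3. That's 2.2 units closer together.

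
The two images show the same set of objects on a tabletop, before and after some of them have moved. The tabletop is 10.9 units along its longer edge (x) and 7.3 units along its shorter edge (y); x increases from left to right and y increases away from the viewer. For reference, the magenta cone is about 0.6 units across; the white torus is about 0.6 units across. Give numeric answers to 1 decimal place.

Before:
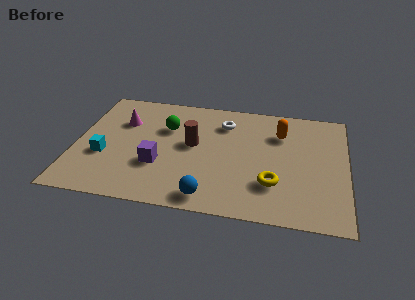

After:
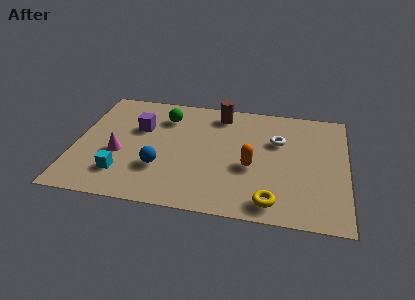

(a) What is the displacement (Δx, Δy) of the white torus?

(2.2, -0.8)

From the two frames, the white torus sits at roughly (5.9, 5.6) before and (8.1, 4.8) after.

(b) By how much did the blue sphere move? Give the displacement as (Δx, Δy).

(-2.0, 1.4)

From the two frames, the blue sphere sits at roughly (5.5, 0.9) before and (3.5, 2.3) after.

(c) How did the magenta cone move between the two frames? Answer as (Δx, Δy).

(0.0, -2.1)

The magenta cone was at about (1.8, 5.0) and moved to about (1.8, 2.9).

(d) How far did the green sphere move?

0.7

From (3.6, 4.9) to (3.5, 5.6), the green sphere covered √(0.1² + 0.7²) ≈ 0.7 units.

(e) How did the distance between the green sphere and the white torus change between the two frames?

+2.3

Before: roughly 2.4 units apart; after: 4.7. That's 2.3 units further apart.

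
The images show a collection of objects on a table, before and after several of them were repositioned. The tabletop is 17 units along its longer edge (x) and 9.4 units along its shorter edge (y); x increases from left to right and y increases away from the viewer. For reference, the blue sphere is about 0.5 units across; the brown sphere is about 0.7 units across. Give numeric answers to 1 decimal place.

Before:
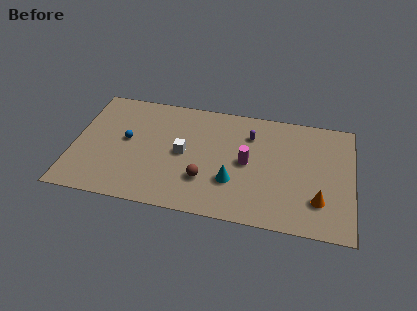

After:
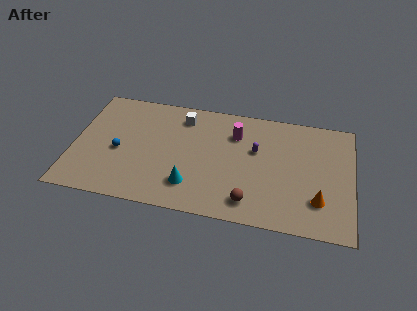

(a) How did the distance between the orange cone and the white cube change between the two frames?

+1.4

The distance was about 8.6 in the first image and 10.0 in the second, so they moved 1.4 units further apart.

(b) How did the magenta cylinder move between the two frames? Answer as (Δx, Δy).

(-0.8, 2.2)

The magenta cylinder was at about (10.6, 4.7) and moved to about (9.8, 6.9).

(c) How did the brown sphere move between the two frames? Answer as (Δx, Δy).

(2.8, -1.2)

The brown sphere started near (8.1, 2.8) and ended near (10.9, 1.6).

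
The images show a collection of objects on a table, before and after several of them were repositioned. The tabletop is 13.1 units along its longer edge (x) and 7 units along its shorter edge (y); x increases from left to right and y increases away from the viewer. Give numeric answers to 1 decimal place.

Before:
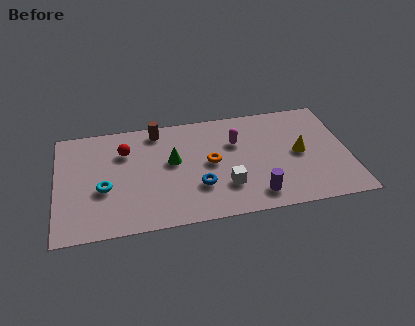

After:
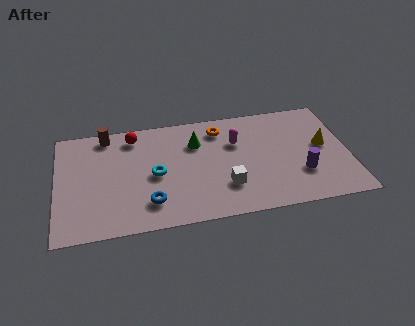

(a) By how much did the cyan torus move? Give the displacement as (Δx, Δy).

(2.3, 0.5)

From the two frames, the cyan torus sits at roughly (2.1, 2.8) before and (4.4, 3.3) after.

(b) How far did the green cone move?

1.5

The green cone was near (5.2, 4.0) before and (6.3, 5.0) after, so it travelled √(1.1² + 1.0²) ≈ 1.5 units.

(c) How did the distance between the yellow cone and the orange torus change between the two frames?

+1.0

They were about 4.0 units apart before and 5.0 after — 1.0 units further apart.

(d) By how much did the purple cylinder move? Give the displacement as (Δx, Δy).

(2.1, 1.0)

From the two frames, the purple cylinder sits at roughly (8.8, 1.2) before and (10.9, 2.2) after.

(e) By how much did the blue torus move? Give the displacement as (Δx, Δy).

(-2.2, -0.6)

From the two frames, the blue torus sits at roughly (6.3, 2.2) before and (4.1, 1.6) after.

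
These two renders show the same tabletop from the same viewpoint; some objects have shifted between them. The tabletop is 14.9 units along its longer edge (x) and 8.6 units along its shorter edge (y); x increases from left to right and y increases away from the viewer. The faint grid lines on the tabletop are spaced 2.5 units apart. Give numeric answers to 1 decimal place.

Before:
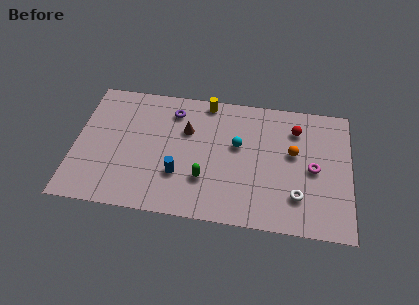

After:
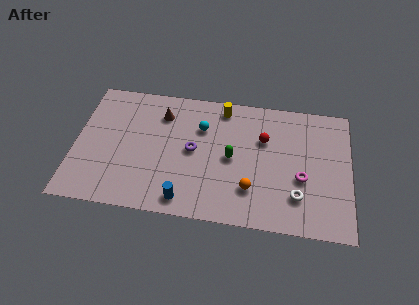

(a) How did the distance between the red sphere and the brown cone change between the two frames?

-0.3

They were about 6.0 units apart before and 5.7 after — 0.3 units closer together.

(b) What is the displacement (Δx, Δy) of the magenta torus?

(-0.6, -0.7)

The magenta torus started near (12.9, 4.1) and ended near (12.3, 3.4).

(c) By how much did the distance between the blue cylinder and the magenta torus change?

-0.7

They were about 7.3 units apart before and 6.6 after — 0.7 units closer together.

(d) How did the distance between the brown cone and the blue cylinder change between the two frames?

+2.7

Before: roughly 3.0 units apart; after: 5.7. That's 2.7 units further apart.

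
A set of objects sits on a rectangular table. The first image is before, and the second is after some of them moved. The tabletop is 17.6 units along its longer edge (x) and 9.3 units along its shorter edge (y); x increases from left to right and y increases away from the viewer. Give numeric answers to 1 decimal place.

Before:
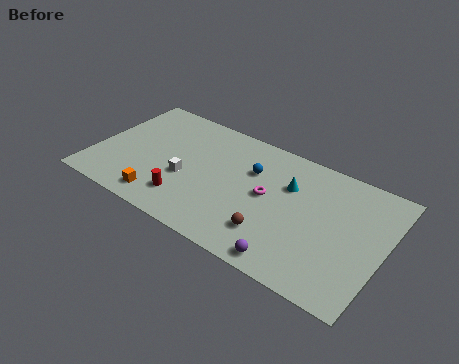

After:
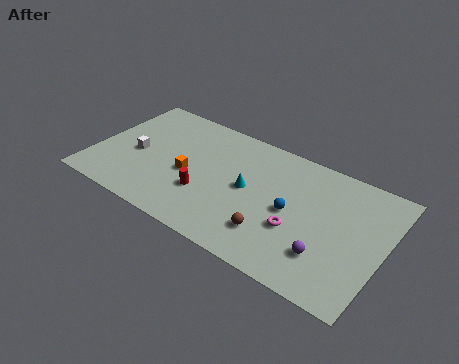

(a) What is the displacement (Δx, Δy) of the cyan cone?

(-2.3, -1.5)

The cyan cone started near (11.7, 6.3) and ended near (9.4, 4.8).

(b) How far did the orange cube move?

3.0

From (4.6, 1.4) to (5.8, 4.1), the orange cube covered √(1.2² + 2.7²) ≈ 3.0 units.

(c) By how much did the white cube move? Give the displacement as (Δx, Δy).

(-3.2, 0.5)

From the two frames, the white cube sits at roughly (5.7, 3.7) before and (2.5, 4.2) after.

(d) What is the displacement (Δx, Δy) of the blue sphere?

(2.7, -1.8)

The blue sphere was at about (9.4, 6.3) and moved to about (12.1, 4.5).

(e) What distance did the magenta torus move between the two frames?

2.5

The magenta torus moved from about (10.6, 4.9) to (12.6, 3.4), a distance of √(2.0² + 1.5²) ≈ 2.5.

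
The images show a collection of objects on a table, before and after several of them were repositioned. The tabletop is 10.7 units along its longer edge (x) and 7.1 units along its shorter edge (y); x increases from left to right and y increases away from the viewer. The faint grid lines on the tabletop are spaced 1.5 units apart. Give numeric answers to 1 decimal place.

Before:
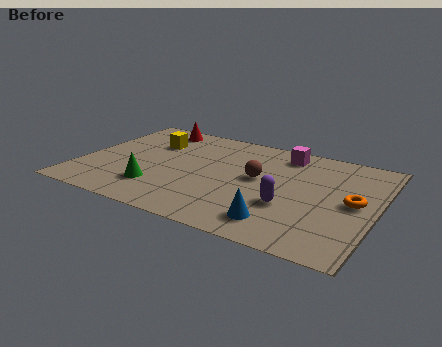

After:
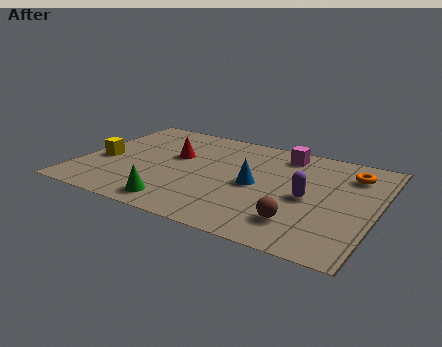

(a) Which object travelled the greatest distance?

the brown sphere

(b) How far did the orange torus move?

1.9

The orange torus moved from about (9.9, 3.6) to (9.6, 5.5), a distance of √(0.3² + 1.9²) ≈ 1.9.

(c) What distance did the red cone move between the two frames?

2.2

The red cone moved from about (2.2, 6.2) to (3.3, 4.3), a distance of √(1.1² + 1.9²) ≈ 2.2.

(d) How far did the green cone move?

1.2

The green cone was near (3.0, 1.8) before and (3.9, 1.0) after, so it travelled √(0.9² + 0.8²) ≈ 1.2 units.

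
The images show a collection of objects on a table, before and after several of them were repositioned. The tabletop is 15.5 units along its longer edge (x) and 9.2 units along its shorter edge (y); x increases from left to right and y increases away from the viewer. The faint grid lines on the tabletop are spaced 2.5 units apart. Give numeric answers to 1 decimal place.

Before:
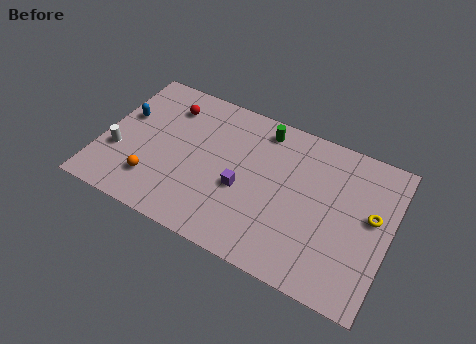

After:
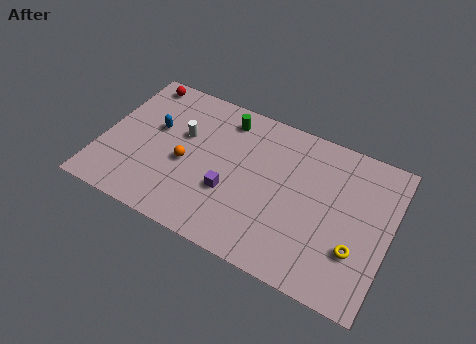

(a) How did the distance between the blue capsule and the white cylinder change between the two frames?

-0.9

They were about 2.4 units apart before and 1.5 after — 0.9 units closer together.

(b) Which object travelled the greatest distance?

the white cylinder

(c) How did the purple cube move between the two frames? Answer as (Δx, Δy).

(-0.6, -0.5)

The purple cube was at about (7.7, 3.8) and moved to about (7.1, 3.3).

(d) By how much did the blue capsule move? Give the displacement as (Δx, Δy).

(1.7, -0.1)

The blue capsule was at about (1.0, 5.6) and moved to about (2.7, 5.5).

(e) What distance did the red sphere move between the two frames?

2.1

The red sphere moved from about (3.2, 7.2) to (1.4, 8.2), a distance of √(1.8² + 1.0²) ≈ 2.1.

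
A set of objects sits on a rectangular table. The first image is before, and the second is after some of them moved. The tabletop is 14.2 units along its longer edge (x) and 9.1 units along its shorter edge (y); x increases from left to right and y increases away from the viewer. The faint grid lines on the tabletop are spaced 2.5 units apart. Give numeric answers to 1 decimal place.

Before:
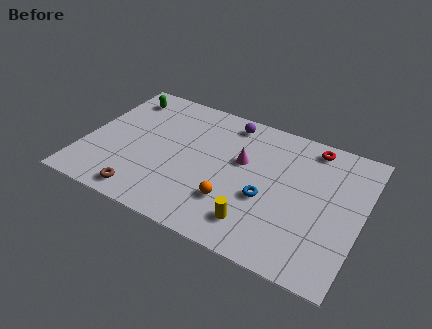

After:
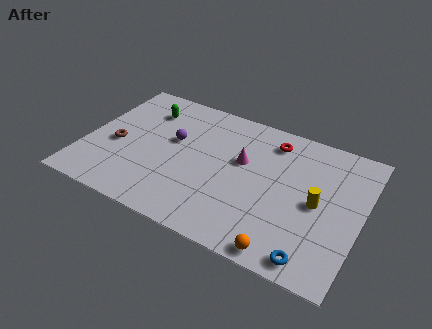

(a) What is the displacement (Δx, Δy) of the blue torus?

(2.7, -2.6)

The blue torus started near (9.5, 3.6) and ended near (12.2, 1.0).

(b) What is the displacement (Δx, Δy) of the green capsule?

(1.3, -0.5)

The green capsule was at about (1.4, 7.5) and moved to about (2.7, 7.0).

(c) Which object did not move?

the magenta cone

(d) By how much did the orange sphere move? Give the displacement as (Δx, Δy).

(2.9, -1.8)

The orange sphere started near (7.9, 2.6) and ended near (10.8, 0.8).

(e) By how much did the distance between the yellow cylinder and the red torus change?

-2.4

They were about 6.5 units apart before and 4.1 after — 2.4 units closer together.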